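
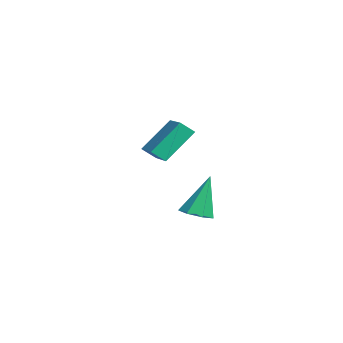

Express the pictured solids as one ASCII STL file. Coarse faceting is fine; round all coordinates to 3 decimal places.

solid 
facet normal -0.968 -0.116 -0.221
outer loop
vertex -3.863 -1.493 3.921
vertex -3.813 -0.852 3.364
vertex -3.361 -2.832 2.424
endloop
endfacet
facet normal -0.060 -0.754 0.654
outer loop
vertex -1.647 -2.628 2.816
vertex -3.863 -1.493 3.921
vertex -3.361 -2.832 2.424
endloop
endfacet
facet normal -0.968 -0.116 -0.221
outer loop
vertex -3.361 -2.832 2.424
vertex -3.813 -0.852 3.364
vertex -3.311 -2.192 1.868
endloop
endfacet
facet normal 0.242 -0.647 -0.723
outer loop
vertex -3.311 -2.192 1.868
vertex -1.647 -2.628 2.816
vertex -3.361 -2.832 2.424
endloop
endfacet
facet normal -0.242 0.647 0.723
outer loop
vertex -3.863 -1.493 3.921
vertex -2.099 -0.648 3.756
vertex -3.813 -0.852 3.364
endloop
endfacet
facet normal -0.059 -0.753 0.655
outer loop
vertex -2.149 -1.288 4.312
vertex -3.863 -1.493 3.921
vertex -1.647 -2.628 2.816
endloop
endfacet
facet normal -0.242 0.647 0.723
outer loop
vertex -2.149 -1.288 4.312
vertex -2.099 -0.648 3.756
vertex -3.863 -1.493 3.921
endloop
endfacet
facet normal 0.060 0.753 -0.655
outer loop
vertex -3.813 -0.852 3.364
vertex -2.099 -0.648 3.756
vertex -3.311 -2.192 1.868
endloop
endfacet
facet normal 0.242 -0.647 -0.723
outer loop
vertex -1.597 -1.987 2.259
vertex -1.647 -2.628 2.816
vertex -3.311 -2.192 1.868
endloop
endfacet
facet normal 0.059 0.754 -0.654
outer loop
vertex -3.311 -2.192 1.868
vertex -2.099 -0.648 3.756
vertex -1.597 -1.987 2.259
endloop
endfacet
facet normal 0.968 0.116 0.221
outer loop
vertex -1.597 -1.987 2.259
vertex -2.149 -1.288 4.312
vertex -1.647 -2.628 2.816
endloop
endfacet
facet normal 0.968 0.116 0.221
outer loop
vertex -2.099 -0.648 3.756
vertex -2.149 -1.288 4.312
vertex -1.597 -1.987 2.259
endloop
endfacet
facet normal 0.178 -0.303 -0.936
outer loop
vertex 2.859 -0.634 0.528
vertex 2.477 -1.289 0.667
vertex 2.203 -0.621 0.399
endloop
endfacet
facet normal 0.017 1.000 0.014
outer loop
vertex 2.859 -0.634 0.528
vertex 2.203 -0.621 0.399
vertex 2.103 -0.651 2.633
endloop
endfacet
facet normal 0.178 -0.303 -0.936
outer loop
vertex 2.203 -0.621 0.399
vertex 2.477 -1.289 0.667
vertex 1.754 -1.11 0.472
endloop
endfacet
facet normal -0.738 0.674 -0.024
outer loop
vertex 2.203 -0.621 0.399
vertex 1.754 -1.11 0.472
vertex 2.103 -0.651 2.633
endloop
endfacet
facet normal 0.178 -0.303 -0.936
outer loop
vertex 1.754 -1.11 0.472
vertex 2.477 -1.289 0.667
vertex 1.85 -1.734 0.692
endloop
endfacet
facet normal -0.980 -0.088 0.177
outer loop
vertex 1.754 -1.11 0.472
vertex 1.85 -1.734 0.692
vertex 2.103 -0.651 2.633
endloop
endfacet
facet normal 0.179 -0.304 -0.936
outer loop
vertex 1.85 -1.734 0.692
vertex 2.477 -1.289 0.667
vertex 2.418 -2.022 0.894
endloop
endfacet
facet normal -0.526 -0.711 0.466
outer loop
vertex 1.85 -1.734 0.692
vertex 2.418 -2.022 0.894
vertex 2.103 -0.651 2.633
endloop
endfacet
facet normal 0.178 -0.304 -0.936
outer loop
vertex 2.418 -2.022 0.894
vertex 2.477 -1.289 0.667
vertex 3.031 -1.758 0.925
endloop
endfacet
facet normal 0.282 -0.728 0.625
outer loop
vertex 2.418 -2.022 0.894
vertex 3.031 -1.758 0.925
vertex 2.103 -0.651 2.633
endloop
endfacet
facet normal 0.179 -0.304 -0.936
outer loop
vertex 3.031 -1.758 0.925
vertex 2.477 -1.289 0.667
vertex 3.227 -1.14 0.762
endloop
endfacet
facet normal 0.836 -0.124 0.535
outer loop
vertex 3.031 -1.758 0.925
vertex 3.227 -1.14 0.762
vertex 2.103 -0.651 2.633
endloop
endfacet
facet normal 0.179 -0.303 -0.936
outer loop
vertex 3.227 -1.14 0.762
vertex 2.477 -1.289 0.667
vertex 2.859 -0.634 0.528
endloop
endfacet
facet normal 0.718 0.644 0.263
outer loop
vertex 3.227 -1.14 0.762
vertex 2.859 -0.634 0.528
vertex 2.103 -0.651 2.633
endloop
endfacet

endsolid


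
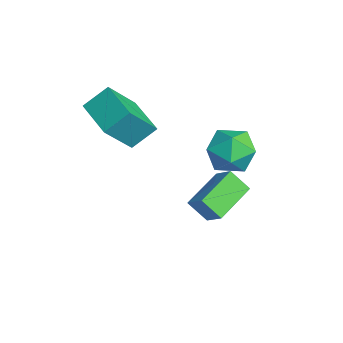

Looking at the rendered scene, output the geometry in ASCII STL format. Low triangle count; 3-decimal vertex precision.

solid 
facet normal -0.964 -0.202 0.172
outer loop
vertex -0.747 -1.147 2.045
vertex -1.25 0.014 0.587
vertex -0.684 -2.144 1.23
endloop
endfacet
facet normal 0.260 -0.601 0.756
outer loop
vertex 1.09 -1.774 0.913
vertex -0.747 -1.147 2.045
vertex -0.684 -2.144 1.23
endloop
endfacet
facet normal -0.964 -0.202 0.172
outer loop
vertex -0.684 -2.144 1.23
vertex -1.25 0.014 0.587
vertex -1.187 -0.984 -0.228
endloop
endfacet
facet normal 0.048 -0.773 -0.632
outer loop
vertex -1.187 -0.984 -0.228
vertex 1.09 -1.774 0.913
vertex -0.684 -2.144 1.23
endloop
endfacet
facet normal -0.048 0.773 0.632
outer loop
vertex -0.747 -1.147 2.045
vertex 0.524 0.384 0.27
vertex -1.25 0.014 0.587
endloop
endfacet
facet normal 0.261 -0.601 0.756
outer loop
vertex 1.027 -0.776 1.728
vertex -0.747 -1.147 2.045
vertex 1.09 -1.774 0.913
endloop
endfacet
facet normal -0.049 0.773 0.632
outer loop
vertex 1.027 -0.776 1.728
vertex 0.524 0.384 0.27
vertex -0.747 -1.147 2.045
endloop
endfacet
facet normal -0.260 0.601 -0.756
outer loop
vertex -1.25 0.014 0.587
vertex 0.524 0.384 0.27
vertex -1.187 -0.984 -0.228
endloop
endfacet
facet normal 0.049 -0.773 -0.632
outer loop
vertex 0.587 -0.613 -0.545
vertex 1.09 -1.774 0.913
vertex -1.187 -0.984 -0.228
endloop
endfacet
facet normal -0.261 0.601 -0.755
outer loop
vertex -1.187 -0.984 -0.228
vertex 0.524 0.384 0.27
vertex 0.587 -0.613 -0.545
endloop
endfacet
facet normal 0.964 0.201 -0.172
outer loop
vertex 0.587 -0.613 -0.545
vertex 1.027 -0.776 1.728
vertex 1.09 -1.774 0.913
endloop
endfacet
facet normal 0.964 0.202 -0.172
outer loop
vertex 0.524 0.384 0.27
vertex 1.027 -0.776 1.728
vertex 0.587 -0.613 -0.545
endloop
endfacet
facet normal -0.390 -0.567 0.726
outer loop
vertex 2.422 1.537 -2.653
vertex 1.34 2.996 -2.094
vertex 1.661 1.224 -3.306
endloop
endfacet
facet normal 0.569 -0.768 -0.295
outer loop
vertex 2.1 1.864 -4.126
vertex 2.422 1.537 -2.653
vertex 1.661 1.224 -3.306
endloop
endfacet
facet normal -0.388 -0.567 0.726
outer loop
vertex 1.661 1.224 -3.306
vertex 1.34 2.996 -2.094
vertex 0.579 2.682 -2.746
endloop
endfacet
facet normal -0.724 -0.299 -0.621
outer loop
vertex 0.579 2.682 -2.746
vertex 2.1 1.864 -4.126
vertex 1.661 1.224 -3.306
endloop
endfacet
facet normal 0.724 0.299 0.621
outer loop
vertex 2.422 1.537 -2.653
vertex 1.779 3.636 -2.914
vertex 1.34 2.996 -2.094
endloop
endfacet
facet normal 0.569 -0.767 -0.295
outer loop
vertex 2.861 2.178 -3.474
vertex 2.422 1.537 -2.653
vertex 2.1 1.864 -4.126
endloop
endfacet
facet normal 0.725 0.299 0.621
outer loop
vertex 2.861 2.178 -3.474
vertex 1.779 3.636 -2.914
vertex 2.422 1.537 -2.653
endloop
endfacet
facet normal -0.569 0.768 0.295
outer loop
vertex 1.34 2.996 -2.094
vertex 1.779 3.636 -2.914
vertex 0.579 2.682 -2.746
endloop
endfacet
facet normal -0.724 -0.299 -0.621
outer loop
vertex 1.018 3.323 -3.567
vertex 2.1 1.864 -4.126
vertex 0.579 2.682 -2.746
endloop
endfacet
facet normal -0.569 0.768 0.295
outer loop
vertex 0.579 2.682 -2.746
vertex 1.779 3.636 -2.914
vertex 1.018 3.323 -3.567
endloop
endfacet
facet normal 0.389 0.567 -0.727
outer loop
vertex 1.018 3.323 -3.567
vertex 2.861 2.178 -3.474
vertex 2.1 1.864 -4.126
endloop
endfacet
facet normal 0.389 0.568 -0.726
outer loop
vertex 1.779 3.636 -2.914
vertex 2.861 2.178 -3.474
vertex 1.018 3.323 -3.567
endloop
endfacet
facet normal 0.088 0.967 0.238
outer loop
vertex 3.73 3.121 0.709
vertex 3.528 2.887 1.736
vertex 4.537 2.884 1.374
endloop
endfacet
facet normal 0.500 0.804 -0.321
outer loop
vertex 3.73 3.121 0.709
vertex 4.537 2.884 1.374
vertex 4.531 2.49 0.377
endloop
endfacet
facet normal 0.081 0.543 -0.836
outer loop
vertex 3.73 3.121 0.709
vertex 4.531 2.49 0.377
vertex 3.517 2.249 0.122
endloop
endfacet
facet normal -0.590 0.545 -0.595
outer loop
vertex 3.73 3.121 0.709
vertex 3.517 2.249 0.122
vertex 2.897 2.495 0.962
endloop
endfacet
facet normal -0.586 0.807 0.069
outer loop
vertex 3.73 3.121 0.709
vertex 2.897 2.495 0.962
vertex 3.528 2.887 1.736
endloop
endfacet
facet normal 0.950 0.287 -0.119
outer loop
vertex 4.531 2.49 0.377
vertex 4.537 2.884 1.374
vertex 4.823 1.865 1.198
endloop
endfacet
facet normal 0.283 0.552 0.785
outer loop
vertex 4.537 2.884 1.374
vertex 3.528 2.887 1.736
vertex 4.203 2.111 2.038
endloop
endfacet
facet normal -0.808 0.293 0.511
outer loop
vertex 3.528 2.887 1.736
vertex 2.897 2.495 0.962
vertex 3.189 1.87 1.783
endloop
endfacet
facet normal -0.816 -0.132 -0.563
outer loop
vertex 2.897 2.495 0.962
vertex 3.517 2.249 0.122
vertex 3.183 1.476 0.786
endloop
endfacet
facet normal 0.272 -0.135 -0.953
outer loop
vertex 3.517 2.249 0.122
vertex 4.531 2.49 0.377
vertex 4.192 1.473 0.424
endloop
endfacet
facet normal 0.590 -0.545 0.595
outer loop
vertex 3.99 1.239 1.451
vertex 4.823 1.865 1.198
vertex 4.203 2.111 2.038
endloop
endfacet
facet normal -0.081 -0.543 0.836
outer loop
vertex 3.99 1.239 1.451
vertex 4.203 2.111 2.038
vertex 3.189 1.87 1.783
endloop
endfacet
facet normal -0.500 -0.804 0.321
outer loop
vertex 3.99 1.239 1.451
vertex 3.189 1.87 1.783
vertex 3.183 1.476 0.786
endloop
endfacet
facet normal -0.088 -0.967 -0.238
outer loop
vertex 3.99 1.239 1.451
vertex 3.183 1.476 0.786
vertex 4.192 1.473 0.424
endloop
endfacet
facet normal 0.586 -0.807 -0.069
outer loop
vertex 3.99 1.239 1.451
vertex 4.192 1.473 0.424
vertex 4.823 1.865 1.198
endloop
endfacet
facet normal 0.816 0.132 0.563
outer loop
vertex 4.203 2.111 2.038
vertex 4.823 1.865 1.198
vertex 4.537 2.884 1.374
endloop
endfacet
facet normal -0.272 0.135 0.953
outer loop
vertex 3.189 1.87 1.783
vertex 4.203 2.111 2.038
vertex 3.528 2.887 1.736
endloop
endfacet
facet normal -0.950 -0.287 0.119
outer loop
vertex 3.183 1.476 0.786
vertex 3.189 1.87 1.783
vertex 2.897 2.495 0.962
endloop
endfacet
facet normal -0.283 -0.552 -0.785
outer loop
vertex 4.192 1.473 0.424
vertex 3.183 1.476 0.786
vertex 3.517 2.249 0.122
endloop
endfacet
facet normal 0.808 -0.293 -0.511
outer loop
vertex 4.823 1.865 1.198
vertex 4.192 1.473 0.424
vertex 4.531 2.49 0.377
endloop
endfacet

endsolid


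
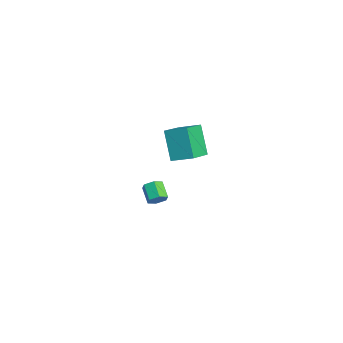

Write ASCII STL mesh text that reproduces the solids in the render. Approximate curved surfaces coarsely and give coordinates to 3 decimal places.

solid 
facet normal 0.840 0.085 -0.536
outer loop
vertex -3.172 2.248 -3.472
vertex -3.509 2.219 -4.004
vertex -3.393 2.777 -3.734
endloop
endfacet
facet normal 0.415 0.537 0.735
outer loop
vertex -3.172 2.248 -3.472
vertex -3.393 2.777 -3.734
vertex -4.155 2.149 -2.845
endloop
endfacet
facet normal 0.415 0.537 0.735
outer loop
vertex -4.155 2.149 -2.845
vertex -3.393 2.777 -3.734
vertex -4.375 2.678 -3.107
endloop
endfacet
facet normal -0.840 -0.084 0.536
outer loop
vertex -4.155 2.149 -2.845
vertex -4.375 2.678 -3.107
vertex -4.491 2.121 -3.376
endloop
endfacet
facet normal 0.840 0.084 -0.535
outer loop
vertex -3.393 2.777 -3.734
vertex -3.509 2.219 -4.004
vertex -3.729 2.748 -4.266
endloop
endfacet
facet normal -0.096 0.995 0.006
outer loop
vertex -3.393 2.777 -3.734
vertex -3.729 2.748 -4.266
vertex -4.375 2.678 -3.107
endloop
endfacet
facet normal -0.096 0.995 0.007
outer loop
vertex -4.375 2.678 -3.107
vertex -3.729 2.748 -4.266
vertex -4.712 2.649 -3.639
endloop
endfacet
facet normal -0.840 -0.084 0.536
outer loop
vertex -4.375 2.678 -3.107
vertex -4.712 2.649 -3.639
vertex -4.491 2.121 -3.376
endloop
endfacet
facet normal 0.840 0.084 -0.536
outer loop
vertex -3.729 2.748 -4.266
vertex -3.509 2.219 -4.004
vertex -3.845 2.191 -4.535
endloop
endfacet
facet normal -0.510 0.458 -0.728
outer loop
vertex -3.729 2.748 -4.266
vertex -3.845 2.191 -4.535
vertex -4.712 2.649 -3.639
endloop
endfacet
facet normal -0.510 0.458 -0.728
outer loop
vertex -4.712 2.649 -3.639
vertex -3.845 2.191 -4.535
vertex -4.828 2.092 -3.908
endloop
endfacet
facet normal -0.840 -0.084 0.536
outer loop
vertex -4.712 2.649 -3.639
vertex -4.828 2.092 -3.908
vertex -4.491 2.121 -3.376
endloop
endfacet
facet normal 0.840 0.084 -0.536
outer loop
vertex -3.845 2.191 -4.535
vertex -3.509 2.219 -4.004
vertex -3.625 1.662 -4.273
endloop
endfacet
facet normal -0.415 -0.536 -0.735
outer loop
vertex -3.845 2.191 -4.535
vertex -3.625 1.662 -4.273
vertex -4.828 2.092 -3.908
endloop
endfacet
facet normal -0.415 -0.537 -0.734
outer loop
vertex -4.828 2.092 -3.908
vertex -3.625 1.662 -4.273
vertex -4.607 1.563 -3.646
endloop
endfacet
facet normal -0.840 -0.085 0.536
outer loop
vertex -4.828 2.092 -3.908
vertex -4.607 1.563 -3.646
vertex -4.491 2.121 -3.376
endloop
endfacet
facet normal 0.840 0.084 -0.536
outer loop
vertex -3.625 1.662 -4.273
vertex -3.509 2.219 -4.004
vertex -3.288 1.691 -3.741
endloop
endfacet
facet normal 0.096 -0.995 -0.007
outer loop
vertex -3.625 1.662 -4.273
vertex -3.288 1.691 -3.741
vertex -4.607 1.563 -3.646
endloop
endfacet
facet normal 0.096 -0.995 -0.006
outer loop
vertex -4.607 1.563 -3.646
vertex -3.288 1.691 -3.741
vertex -4.271 1.592 -3.114
endloop
endfacet
facet normal -0.840 -0.084 0.535
outer loop
vertex -4.607 1.563 -3.646
vertex -4.271 1.592 -3.114
vertex -4.491 2.121 -3.376
endloop
endfacet
facet normal 0.840 0.084 -0.536
outer loop
vertex -3.288 1.691 -3.741
vertex -3.509 2.219 -4.004
vertex -3.172 2.248 -3.472
endloop
endfacet
facet normal 0.510 -0.458 0.728
outer loop
vertex -3.288 1.691 -3.741
vertex -3.172 2.248 -3.472
vertex -4.271 1.592 -3.114
endloop
endfacet
facet normal 0.510 -0.458 0.728
outer loop
vertex -4.271 1.592 -3.114
vertex -3.172 2.248 -3.472
vertex -4.155 2.149 -2.845
endloop
endfacet
facet normal -0.840 -0.084 0.536
outer loop
vertex -4.271 1.592 -3.114
vertex -4.155 2.149 -2.845
vertex -4.491 2.121 -3.376
endloop
endfacet
facet normal -0.696 0.597 -0.398
outer loop
vertex -1.314 2.899 3.433
vertex -0.665 3.979 3.917
vertex -0.248 3.016 1.745
endloop
endfacet
facet normal -0.481 -0.800 -0.359
outer loop
vertex 1.005 1.941 2.463
vertex -1.314 2.899 3.433
vertex -0.248 3.016 1.745
endloop
endfacet
facet normal -0.696 0.597 -0.398
outer loop
vertex -0.248 3.016 1.745
vertex -0.665 3.979 3.917
vertex 0.401 4.096 2.229
endloop
endfacet
facet normal 0.533 0.058 -0.844
outer loop
vertex 0.401 4.096 2.229
vertex 1.005 1.941 2.463
vertex -0.248 3.016 1.745
endloop
endfacet
facet normal -0.533 -0.058 0.844
outer loop
vertex -1.314 2.899 3.433
vertex 0.588 2.904 4.635
vertex -0.665 3.979 3.917
endloop
endfacet
facet normal -0.481 -0.800 -0.359
outer loop
vertex -0.061 1.824 4.151
vertex -1.314 2.899 3.433
vertex 1.005 1.941 2.463
endloop
endfacet
facet normal -0.533 -0.058 0.844
outer loop
vertex -0.061 1.824 4.151
vertex 0.588 2.904 4.635
vertex -1.314 2.899 3.433
endloop
endfacet
facet normal 0.481 0.800 0.359
outer loop
vertex -0.665 3.979 3.917
vertex 0.588 2.904 4.635
vertex 0.401 4.096 2.229
endloop
endfacet
facet normal 0.533 0.058 -0.844
outer loop
vertex 1.654 3.021 2.947
vertex 1.005 1.941 2.463
vertex 0.401 4.096 2.229
endloop
endfacet
facet normal 0.481 0.800 0.359
outer loop
vertex 0.401 4.096 2.229
vertex 0.588 2.904 4.635
vertex 1.654 3.021 2.947
endloop
endfacet
facet normal 0.696 -0.597 0.398
outer loop
vertex 1.654 3.021 2.947
vertex -0.061 1.824 4.151
vertex 1.005 1.941 2.463
endloop
endfacet
facet normal 0.696 -0.597 0.398
outer loop
vertex 0.588 2.904 4.635
vertex -0.061 1.824 4.151
vertex 1.654 3.021 2.947
endloop
endfacet

endsolid


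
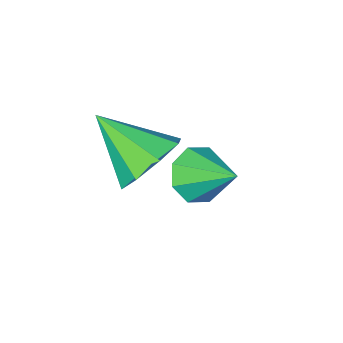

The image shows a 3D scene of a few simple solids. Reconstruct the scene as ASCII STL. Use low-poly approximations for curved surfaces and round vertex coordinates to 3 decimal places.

solid 
facet normal 0.188 -0.799 -0.571
outer loop
vertex 2.333 1.654 0.56
vertex 1.802 1.237 0.969
vertex 1.778 1.692 0.324
endloop
endfacet
facet normal 0.231 0.886 -0.402
outer loop
vertex 2.333 1.654 0.56
vertex 1.778 1.692 0.324
vertex 1.518 2.443 1.831
endloop
endfacet
facet normal 0.188 -0.799 -0.571
outer loop
vertex 1.778 1.692 0.324
vertex 1.802 1.237 0.969
vertex 1.236 1.463 0.466
endloop
endfacet
facet normal -0.445 0.768 -0.460
outer loop
vertex 1.778 1.692 0.324
vertex 1.236 1.463 0.466
vertex 1.518 2.443 1.831
endloop
endfacet
facet normal 0.189 -0.799 -0.571
outer loop
vertex 1.236 1.463 0.466
vertex 1.802 1.237 0.969
vertex 1.026 1.101 0.903
endloop
endfacet
facet normal -0.909 0.404 -0.102
outer loop
vertex 1.236 1.463 0.466
vertex 1.026 1.101 0.903
vertex 1.518 2.443 1.831
endloop
endfacet
facet normal 0.189 -0.799 -0.571
outer loop
vertex 1.026 1.101 0.903
vertex 1.802 1.237 0.969
vertex 1.271 0.819 1.379
endloop
endfacet
facet normal -0.887 0.007 0.461
outer loop
vertex 1.026 1.101 0.903
vertex 1.271 0.819 1.379
vertex 1.518 2.443 1.831
endloop
endfacet
facet normal 0.187 -0.799 -0.572
outer loop
vertex 1.271 0.819 1.379
vertex 1.802 1.237 0.969
vertex 1.826 0.781 1.614
endloop
endfacet
facet normal -0.394 -0.190 0.899
outer loop
vertex 1.271 0.819 1.379
vertex 1.826 0.781 1.614
vertex 1.518 2.443 1.831
endloop
endfacet
facet normal 0.188 -0.799 -0.572
outer loop
vertex 1.826 0.781 1.614
vertex 1.802 1.237 0.969
vertex 2.368 1.01 1.472
endloop
endfacet
facet normal 0.281 -0.073 0.957
outer loop
vertex 1.826 0.781 1.614
vertex 2.368 1.01 1.472
vertex 1.518 2.443 1.831
endloop
endfacet
facet normal 0.188 -0.799 -0.572
outer loop
vertex 2.368 1.01 1.472
vertex 1.802 1.237 0.969
vertex 2.577 1.372 1.035
endloop
endfacet
facet normal 0.746 0.292 0.599
outer loop
vertex 2.368 1.01 1.472
vertex 2.577 1.372 1.035
vertex 1.518 2.443 1.831
endloop
endfacet
facet normal 0.188 -0.799 -0.571
outer loop
vertex 2.577 1.372 1.035
vertex 1.802 1.237 0.969
vertex 2.333 1.654 0.56
endloop
endfacet
facet normal 0.724 0.689 0.037
outer loop
vertex 2.577 1.372 1.035
vertex 2.333 1.654 0.56
vertex 1.518 2.443 1.831
endloop
endfacet
facet normal -0.382 0.729 -0.568
outer loop
vertex 4.034 1.856 2.325
vertex 3.528 2.145 3.037
vertex 4.369 2.336 2.716
endloop
endfacet
facet normal 0.879 -0.372 -0.297
outer loop
vertex 4.034 1.856 2.325
vertex 4.369 2.336 2.716
vertex 4.192 0.875 4.023
endloop
endfacet
facet normal -0.382 0.730 -0.567
outer loop
vertex 4.369 2.336 2.716
vertex 3.528 2.145 3.037
vertex 4.211 2.704 3.296
endloop
endfacet
facet normal 0.973 0.076 0.217
outer loop
vertex 4.369 2.336 2.716
vertex 4.211 2.704 3.296
vertex 4.192 0.875 4.023
endloop
endfacet
facet normal -0.382 0.730 -0.567
outer loop
vertex 4.211 2.704 3.296
vertex 3.528 2.145 3.037
vertex 3.653 2.744 3.723
endloop
endfacet
facet normal 0.594 0.292 0.749
outer loop
vertex 4.211 2.704 3.296
vertex 3.653 2.744 3.723
vertex 4.192 0.875 4.023
endloop
endfacet
facet normal -0.383 0.729 -0.567
outer loop
vertex 3.653 2.744 3.723
vertex 3.528 2.145 3.037
vertex 3.022 2.433 3.749
endloop
endfacet
facet normal -0.033 0.149 0.988
outer loop
vertex 3.653 2.744 3.723
vertex 3.022 2.433 3.749
vertex 4.192 0.875 4.023
endloop
endfacet
facet normal -0.381 0.730 -0.567
outer loop
vertex 3.022 2.433 3.749
vertex 3.528 2.145 3.037
vertex 2.687 1.954 3.357
endloop
endfacet
facet normal -0.545 -0.269 0.794
outer loop
vertex 3.022 2.433 3.749
vertex 2.687 1.954 3.357
vertex 4.192 0.875 4.023
endloop
endfacet
facet normal -0.382 0.730 -0.567
outer loop
vertex 2.687 1.954 3.357
vertex 3.528 2.145 3.037
vertex 2.845 1.586 2.777
endloop
endfacet
facet normal -0.638 -0.717 0.281
outer loop
vertex 2.687 1.954 3.357
vertex 2.845 1.586 2.777
vertex 4.192 0.875 4.023
endloop
endfacet
facet normal -0.382 0.730 -0.567
outer loop
vertex 2.845 1.586 2.777
vertex 3.528 2.145 3.037
vertex 3.403 1.546 2.35
endloop
endfacet
facet normal -0.259 -0.932 -0.252
outer loop
vertex 2.845 1.586 2.777
vertex 3.403 1.546 2.35
vertex 4.192 0.875 4.023
endloop
endfacet
facet normal -0.381 0.730 -0.567
outer loop
vertex 3.403 1.546 2.35
vertex 3.528 2.145 3.037
vertex 4.034 1.856 2.325
endloop
endfacet
facet normal 0.369 -0.790 -0.491
outer loop
vertex 3.403 1.546 2.35
vertex 4.034 1.856 2.325
vertex 4.192 0.875 4.023
endloop
endfacet

endsolid


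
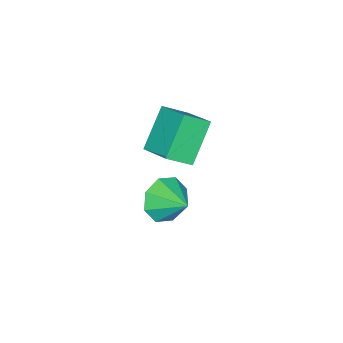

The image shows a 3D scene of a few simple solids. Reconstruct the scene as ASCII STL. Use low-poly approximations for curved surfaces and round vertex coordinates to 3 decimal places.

solid 
facet normal -0.314 -0.835 -0.452
outer loop
vertex 3.634 -2.388 -1.699
vertex 3.248 -1.97 -2.203
vertex 3.952 -2.254 -2.167
endloop
endfacet
facet normal 0.818 0.057 0.572
outer loop
vertex 3.634 -2.388 -1.699
vertex 3.952 -2.254 -2.167
vertex 3.572 -1.11 -1.737
endloop
endfacet
facet normal -0.314 -0.835 -0.452
outer loop
vertex 3.952 -2.254 -2.167
vertex 3.248 -1.97 -2.203
vertex 3.858 -1.954 -2.656
endloop
endfacet
facet normal 0.950 0.312 0.009
outer loop
vertex 3.952 -2.254 -2.167
vertex 3.858 -1.954 -2.656
vertex 3.572 -1.11 -1.737
endloop
endfacet
facet normal -0.314 -0.835 -0.452
outer loop
vertex 3.858 -1.954 -2.656
vertex 3.248 -1.97 -2.203
vertex 3.407 -1.663 -2.88
endloop
endfacet
facet normal 0.630 0.660 -0.410
outer loop
vertex 3.858 -1.954 -2.656
vertex 3.407 -1.663 -2.88
vertex 3.572 -1.11 -1.737
endloop
endfacet
facet normal -0.314 -0.835 -0.452
outer loop
vertex 3.407 -1.663 -2.88
vertex 3.248 -1.97 -2.203
vertex 2.863 -1.552 -2.707
endloop
endfacet
facet normal 0.043 0.897 -0.440
outer loop
vertex 3.407 -1.663 -2.88
vertex 2.863 -1.552 -2.707
vertex 3.572 -1.11 -1.737
endloop
endfacet
facet normal -0.315 -0.835 -0.452
outer loop
vertex 2.863 -1.552 -2.707
vertex 3.248 -1.97 -2.203
vertex 2.544 -1.685 -2.239
endloop
endfacet
facet normal -0.463 0.884 -0.064
outer loop
vertex 2.863 -1.552 -2.707
vertex 2.544 -1.685 -2.239
vertex 3.572 -1.11 -1.737
endloop
endfacet
facet normal -0.315 -0.834 -0.453
outer loop
vertex 2.544 -1.685 -2.239
vertex 3.248 -1.97 -2.203
vertex 2.638 -1.986 -1.75
endloop
endfacet
facet normal -0.596 0.628 0.501
outer loop
vertex 2.544 -1.685 -2.239
vertex 2.638 -1.986 -1.75
vertex 3.572 -1.11 -1.737
endloop
endfacet
facet normal -0.314 -0.835 -0.452
outer loop
vertex 2.638 -1.986 -1.75
vertex 3.248 -1.97 -2.203
vertex 3.09 -2.277 -1.526
endloop
endfacet
facet normal -0.275 0.280 0.920
outer loop
vertex 2.638 -1.986 -1.75
vertex 3.09 -2.277 -1.526
vertex 3.572 -1.11 -1.737
endloop
endfacet
facet normal -0.314 -0.835 -0.452
outer loop
vertex 3.09 -2.277 -1.526
vertex 3.248 -1.97 -2.203
vertex 3.634 -2.388 -1.699
endloop
endfacet
facet normal 0.311 0.043 0.949
outer loop
vertex 3.09 -2.277 -1.526
vertex 3.634 -2.388 -1.699
vertex 3.572 -1.11 -1.737
endloop
endfacet
facet normal -0.707 0.007 0.707
outer loop
vertex -0.2 -3.953 -1.919
vertex 0.257 -2.974 -1.471
vertex -0.801 -3.395 -2.526
endloop
endfacet
facet normal -0.391 -0.837 -0.383
outer loop
vertex 0.303 -3.406 -3.629
vertex -0.2 -3.953 -1.919
vertex -0.801 -3.395 -2.526
endloop
endfacet
facet normal -0.708 0.008 0.707
outer loop
vertex -0.801 -3.395 -2.526
vertex 0.257 -2.974 -1.471
vertex -0.343 -2.416 -2.078
endloop
endfacet
facet normal -0.589 0.548 -0.595
outer loop
vertex -0.343 -2.416 -2.078
vertex 0.303 -3.406 -3.629
vertex -0.801 -3.395 -2.526
endloop
endfacet
facet normal 0.589 -0.547 0.595
outer loop
vertex -0.2 -3.953 -1.919
vertex 1.361 -2.985 -2.574
vertex 0.257 -2.974 -1.471
endloop
endfacet
facet normal -0.391 -0.837 -0.383
outer loop
vertex 0.903 -3.964 -3.022
vertex -0.2 -3.953 -1.919
vertex 0.303 -3.406 -3.629
endloop
endfacet
facet normal 0.589 -0.548 0.594
outer loop
vertex 0.903 -3.964 -3.022
vertex 1.361 -2.985 -2.574
vertex -0.2 -3.953 -1.919
endloop
endfacet
facet normal 0.391 0.837 0.383
outer loop
vertex 0.257 -2.974 -1.471
vertex 1.361 -2.985 -2.574
vertex -0.343 -2.416 -2.078
endloop
endfacet
facet normal -0.589 0.547 -0.595
outer loop
vertex 0.76 -2.427 -3.181
vertex 0.303 -3.406 -3.629
vertex -0.343 -2.416 -2.078
endloop
endfacet
facet normal 0.391 0.837 0.383
outer loop
vertex -0.343 -2.416 -2.078
vertex 1.361 -2.985 -2.574
vertex 0.76 -2.427 -3.181
endloop
endfacet
facet normal 0.708 -0.007 -0.706
outer loop
vertex 0.76 -2.427 -3.181
vertex 0.903 -3.964 -3.022
vertex 0.303 -3.406 -3.629
endloop
endfacet
facet normal 0.707 -0.007 -0.707
outer loop
vertex 1.361 -2.985 -2.574
vertex 0.903 -3.964 -3.022
vertex 0.76 -2.427 -3.181
endloop
endfacet

endsolid


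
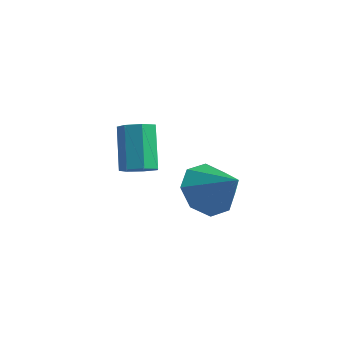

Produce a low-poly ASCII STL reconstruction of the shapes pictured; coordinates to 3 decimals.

solid 
facet normal -0.776 0.099 -0.623
outer loop
vertex 0.042 3.092 -1.31
vertex -0.606 2.887 -0.536
vertex -0.184 3.742 -0.925
endloop
endfacet
facet normal 0.883 0.425 -0.198
outer loop
vertex 0.042 3.092 -1.31
vertex -0.184 3.742 -0.925
vertex 0.606 2.733 0.436
endloop
endfacet
facet normal -0.776 0.100 -0.623
outer loop
vertex -0.184 3.742 -0.925
vertex -0.606 2.887 -0.536
vertex -0.657 3.891 -0.312
endloop
endfacet
facet normal 0.570 0.783 0.250
outer loop
vertex -0.184 3.742 -0.925
vertex -0.657 3.891 -0.312
vertex 0.606 2.733 0.436
endloop
endfacet
facet normal -0.777 0.099 -0.622
outer loop
vertex -0.657 3.891 -0.312
vertex -0.606 2.887 -0.536
vertex -1.099 3.452 0.17
endloop
endfacet
facet normal 0.160 0.653 0.741
outer loop
vertex -0.657 3.891 -0.312
vertex -1.099 3.452 0.17
vertex 0.606 2.733 0.436
endloop
endfacet
facet normal -0.777 0.100 -0.622
outer loop
vertex -1.099 3.452 0.17
vertex -0.606 2.887 -0.536
vertex -1.253 2.682 0.239
endloop
endfacet
facet normal -0.108 0.110 0.988
outer loop
vertex -1.099 3.452 0.17
vertex -1.253 2.682 0.239
vertex 0.606 2.733 0.436
endloop
endfacet
facet normal -0.777 0.099 -0.622
outer loop
vertex -1.253 2.682 0.239
vertex -0.606 2.887 -0.536
vertex -1.027 2.032 -0.146
endloop
endfacet
facet normal -0.075 -0.527 0.846
outer loop
vertex -1.253 2.682 0.239
vertex -1.027 2.032 -0.146
vertex 0.606 2.733 0.436
endloop
endfacet
facet normal -0.776 0.098 -0.623
outer loop
vertex -1.027 2.032 -0.146
vertex -0.606 2.887 -0.536
vertex -0.554 1.883 -0.759
endloop
endfacet
facet normal 0.238 -0.886 0.399
outer loop
vertex -1.027 2.032 -0.146
vertex -0.554 1.883 -0.759
vertex 0.606 2.733 0.436
endloop
endfacet
facet normal -0.776 0.098 -0.623
outer loop
vertex -0.554 1.883 -0.759
vertex -0.606 2.887 -0.536
vertex -0.112 2.322 -1.241
endloop
endfacet
facet normal 0.649 -0.755 -0.093
outer loop
vertex -0.554 1.883 -0.759
vertex -0.112 2.322 -1.241
vertex 0.606 2.733 0.436
endloop
endfacet
facet normal -0.776 0.099 -0.623
outer loop
vertex -0.112 2.322 -1.241
vertex -0.606 2.887 -0.536
vertex 0.042 3.092 -1.31
endloop
endfacet
facet normal 0.916 -0.214 -0.340
outer loop
vertex -0.112 2.322 -1.241
vertex 0.042 3.092 -1.31
vertex 0.606 2.733 0.436
endloop
endfacet
facet normal 0.391 -0.459 -0.798
outer loop
vertex -2.9 2.722 -0.337
vertex -3.32 3.022 -0.715
vertex -2.736 3.213 -0.539
endloop
endfacet
facet normal 0.872 -0.094 0.480
outer loop
vertex -2.9 2.722 -0.337
vertex -2.736 3.213 -0.539
vertex -3.579 3.519 1.052
endloop
endfacet
facet normal 0.872 -0.095 0.480
outer loop
vertex -3.579 3.519 1.052
vertex -2.736 3.213 -0.539
vertex -3.415 4.009 0.851
endloop
endfacet
facet normal -0.390 0.458 0.799
outer loop
vertex -3.579 3.519 1.052
vertex -3.415 4.009 0.851
vertex -4.0 3.818 0.675
endloop
endfacet
facet normal 0.390 -0.458 -0.799
outer loop
vertex -2.736 3.213 -0.539
vertex -3.32 3.022 -0.715
vertex -3.012 3.56 -0.873
endloop
endfacet
facet normal 0.775 0.632 0.016
outer loop
vertex -2.736 3.213 -0.539
vertex -3.012 3.56 -0.873
vertex -3.415 4.009 0.851
endloop
endfacet
facet normal 0.775 0.631 0.017
outer loop
vertex -3.415 4.009 0.851
vertex -3.012 3.56 -0.873
vertex -3.691 4.357 0.517
endloop
endfacet
facet normal -0.390 0.458 0.799
outer loop
vertex -3.415 4.009 0.851
vertex -3.691 4.357 0.517
vertex -4.0 3.818 0.675
endloop
endfacet
facet normal 0.390 -0.458 -0.799
outer loop
vertex -3.012 3.56 -0.873
vertex -3.32 3.022 -0.715
vertex -3.521 3.502 -1.088
endloop
endfacet
facet normal 0.094 0.883 -0.460
outer loop
vertex -3.012 3.56 -0.873
vertex -3.521 3.502 -1.088
vertex -3.691 4.357 0.517
endloop
endfacet
facet normal 0.092 0.883 -0.461
outer loop
vertex -3.691 4.357 0.517
vertex -3.521 3.502 -1.088
vertex -4.2 4.298 0.302
endloop
endfacet
facet normal -0.390 0.458 0.799
outer loop
vertex -3.691 4.357 0.517
vertex -4.2 4.298 0.302
vertex -4.0 3.818 0.675
endloop
endfacet
facet normal 0.390 -0.458 -0.799
outer loop
vertex -3.521 3.502 -1.088
vertex -3.32 3.022 -0.715
vertex -3.879 3.082 -1.022
endloop
endfacet
facet normal -0.658 0.468 -0.590
outer loop
vertex -3.521 3.502 -1.088
vertex -3.879 3.082 -1.022
vertex -4.2 4.298 0.302
endloop
endfacet
facet normal -0.657 0.469 -0.590
outer loop
vertex -4.2 4.298 0.302
vertex -3.879 3.082 -1.022
vertex -4.558 3.879 0.368
endloop
endfacet
facet normal -0.389 0.459 0.799
outer loop
vertex -4.2 4.298 0.302
vertex -4.558 3.879 0.368
vertex -4.0 3.818 0.675
endloop
endfacet
facet normal 0.390 -0.458 -0.799
outer loop
vertex -3.879 3.082 -1.022
vertex -3.32 3.022 -0.715
vertex -3.816 2.617 -0.725
endloop
endfacet
facet normal -0.914 -0.299 -0.275
outer loop
vertex -3.879 3.082 -1.022
vertex -3.816 2.617 -0.725
vertex -4.558 3.879 0.368
endloop
endfacet
facet normal -0.914 -0.299 -0.275
outer loop
vertex -4.558 3.879 0.368
vertex -3.816 2.617 -0.725
vertex -4.495 3.414 0.665
endloop
endfacet
facet normal -0.390 0.458 0.799
outer loop
vertex -4.558 3.879 0.368
vertex -4.495 3.414 0.665
vertex -4.0 3.818 0.675
endloop
endfacet
facet normal 0.390 -0.458 -0.798
outer loop
vertex -3.816 2.617 -0.725
vertex -3.32 3.022 -0.715
vertex -3.38 2.457 -0.42
endloop
endfacet
facet normal -0.481 -0.841 0.247
outer loop
vertex -3.816 2.617 -0.725
vertex -3.38 2.457 -0.42
vertex -4.495 3.414 0.665
endloop
endfacet
facet normal -0.483 -0.841 0.245
outer loop
vertex -4.495 3.414 0.665
vertex -3.38 2.457 -0.42
vertex -4.06 3.253 0.969
endloop
endfacet
facet normal -0.389 0.457 0.799
outer loop
vertex -4.495 3.414 0.665
vertex -4.06 3.253 0.969
vertex -4.0 3.818 0.675
endloop
endfacet
facet normal 0.391 -0.458 -0.798
outer loop
vertex -3.38 2.457 -0.42
vertex -3.32 3.022 -0.715
vertex -2.9 2.722 -0.337
endloop
endfacet
facet normal 0.313 -0.750 0.583
outer loop
vertex -3.38 2.457 -0.42
vertex -2.9 2.722 -0.337
vertex -4.06 3.253 0.969
endloop
endfacet
facet normal 0.314 -0.749 0.583
outer loop
vertex -4.06 3.253 0.969
vertex -2.9 2.722 -0.337
vertex -3.579 3.519 1.052
endloop
endfacet
facet normal -0.391 0.457 0.799
outer loop
vertex -4.06 3.253 0.969
vertex -3.579 3.519 1.052
vertex -4.0 3.818 0.675
endloop
endfacet

endsolid


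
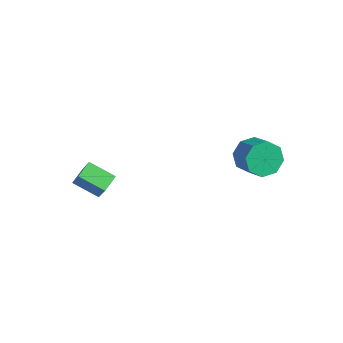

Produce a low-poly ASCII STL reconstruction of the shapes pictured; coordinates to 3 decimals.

solid 
facet normal -0.750 -0.487 0.448
outer loop
vertex -3.632 -4.52 0.465
vertex -4.05 -3.545 0.825
vertex -4.387 -4.418 -0.686
endloop
endfacet
facet normal 0.373 -0.870 -0.322
outer loop
vertex -3.15 -3.615 -1.425
vertex -3.632 -4.52 0.465
vertex -4.387 -4.418 -0.686
endloop
endfacet
facet normal -0.749 -0.487 0.449
outer loop
vertex -4.387 -4.418 -0.686
vertex -4.05 -3.545 0.825
vertex -4.805 -3.443 -0.325
endloop
endfacet
facet normal -0.547 0.074 -0.834
outer loop
vertex -4.805 -3.443 -0.325
vertex -3.15 -3.615 -1.425
vertex -4.387 -4.418 -0.686
endloop
endfacet
facet normal 0.546 -0.074 0.834
outer loop
vertex -3.632 -4.52 0.465
vertex -2.813 -2.742 0.086
vertex -4.05 -3.545 0.825
endloop
endfacet
facet normal 0.373 -0.870 -0.322
outer loop
vertex -2.395 -3.717 -0.275
vertex -3.632 -4.52 0.465
vertex -3.15 -3.615 -1.425
endloop
endfacet
facet normal 0.547 -0.074 0.834
outer loop
vertex -2.395 -3.717 -0.275
vertex -2.813 -2.742 0.086
vertex -3.632 -4.52 0.465
endloop
endfacet
facet normal -0.373 0.870 0.322
outer loop
vertex -4.05 -3.545 0.825
vertex -2.813 -2.742 0.086
vertex -4.805 -3.443 -0.325
endloop
endfacet
facet normal -0.547 0.074 -0.834
outer loop
vertex -3.568 -2.64 -1.065
vertex -3.15 -3.615 -1.425
vertex -4.805 -3.443 -0.325
endloop
endfacet
facet normal -0.373 0.870 0.322
outer loop
vertex -4.805 -3.443 -0.325
vertex -2.813 -2.742 0.086
vertex -3.568 -2.64 -1.065
endloop
endfacet
facet normal 0.749 0.487 -0.449
outer loop
vertex -3.568 -2.64 -1.065
vertex -2.395 -3.717 -0.275
vertex -3.15 -3.615 -1.425
endloop
endfacet
facet normal 0.749 0.487 -0.448
outer loop
vertex -2.813 -2.742 0.086
vertex -2.395 -3.717 -0.275
vertex -3.568 -2.64 -1.065
endloop
endfacet
facet normal -0.883 0.137 -0.449
outer loop
vertex 2.56 2.724 1.692
vertex 2.045 2.369 2.596
vertex 2.384 3.349 2.229
endloop
endfacet
facet normal 0.421 0.656 -0.626
outer loop
vertex 2.56 2.724 1.692
vertex 2.384 3.349 2.229
vertex 3.831 2.526 2.339
endloop
endfacet
facet normal 0.421 0.657 -0.625
outer loop
vertex 3.831 2.526 2.339
vertex 2.384 3.349 2.229
vertex 3.655 3.15 2.876
endloop
endfacet
facet normal 0.883 -0.138 0.449
outer loop
vertex 3.831 2.526 2.339
vertex 3.655 3.15 2.876
vertex 3.315 2.171 3.244
endloop
endfacet
facet normal -0.883 0.137 -0.449
outer loop
vertex 2.384 3.349 2.229
vertex 2.045 2.369 2.596
vertex 2.009 3.399 2.981
endloop
endfacet
facet normal 0.150 0.989 0.009
outer loop
vertex 2.384 3.349 2.229
vertex 2.009 3.399 2.981
vertex 3.655 3.15 2.876
endloop
endfacet
facet normal 0.150 0.989 0.008
outer loop
vertex 3.655 3.15 2.876
vertex 2.009 3.399 2.981
vertex 3.28 3.201 3.628
endloop
endfacet
facet normal 0.883 -0.138 0.449
outer loop
vertex 3.655 3.15 2.876
vertex 3.28 3.201 3.628
vertex 3.315 2.171 3.244
endloop
endfacet
facet normal -0.883 0.137 -0.449
outer loop
vertex 2.009 3.399 2.981
vertex 2.045 2.369 2.596
vertex 1.655 2.846 3.508
endloop
endfacet
facet normal -0.209 0.741 0.638
outer loop
vertex 2.009 3.399 2.981
vertex 1.655 2.846 3.508
vertex 3.28 3.201 3.628
endloop
endfacet
facet normal -0.209 0.741 0.638
outer loop
vertex 3.28 3.201 3.628
vertex 1.655 2.846 3.508
vertex 2.926 2.648 4.155
endloop
endfacet
facet normal 0.883 -0.137 0.449
outer loop
vertex 3.28 3.201 3.628
vertex 2.926 2.648 4.155
vertex 3.315 2.171 3.244
endloop
endfacet
facet normal -0.883 0.137 -0.449
outer loop
vertex 1.655 2.846 3.508
vertex 2.045 2.369 2.596
vertex 1.529 2.014 3.501
endloop
endfacet
facet normal -0.445 0.060 0.893
outer loop
vertex 1.655 2.846 3.508
vertex 1.529 2.014 3.501
vertex 2.926 2.648 4.155
endloop
endfacet
facet normal -0.445 0.060 0.893
outer loop
vertex 2.926 2.648 4.155
vertex 1.529 2.014 3.501
vertex 2.8 1.816 4.148
endloop
endfacet
facet normal 0.883 -0.137 0.449
outer loop
vertex 2.926 2.648 4.155
vertex 2.8 1.816 4.148
vertex 3.315 2.171 3.244
endloop
endfacet
facet normal -0.883 0.138 -0.449
outer loop
vertex 1.529 2.014 3.501
vertex 2.045 2.369 2.596
vertex 1.705 1.39 2.964
endloop
endfacet
facet normal -0.421 -0.657 0.626
outer loop
vertex 1.529 2.014 3.501
vertex 1.705 1.39 2.964
vertex 2.8 1.816 4.148
endloop
endfacet
facet normal -0.421 -0.656 0.626
outer loop
vertex 2.8 1.816 4.148
vertex 1.705 1.39 2.964
vertex 2.976 1.191 3.611
endloop
endfacet
facet normal 0.883 -0.137 0.449
outer loop
vertex 2.8 1.816 4.148
vertex 2.976 1.191 3.611
vertex 3.315 2.171 3.244
endloop
endfacet
facet normal -0.883 0.138 -0.449
outer loop
vertex 1.705 1.39 2.964
vertex 2.045 2.369 2.596
vertex 2.08 1.339 2.212
endloop
endfacet
facet normal -0.151 -0.989 -0.008
outer loop
vertex 1.705 1.39 2.964
vertex 2.08 1.339 2.212
vertex 2.976 1.191 3.611
endloop
endfacet
facet normal -0.150 -0.989 -0.009
outer loop
vertex 2.976 1.191 3.611
vertex 2.08 1.339 2.212
vertex 3.351 1.141 2.859
endloop
endfacet
facet normal 0.883 -0.137 0.449
outer loop
vertex 2.976 1.191 3.611
vertex 3.351 1.141 2.859
vertex 3.315 2.171 3.244
endloop
endfacet
facet normal -0.883 0.137 -0.449
outer loop
vertex 2.08 1.339 2.212
vertex 2.045 2.369 2.596
vertex 2.434 1.892 1.685
endloop
endfacet
facet normal 0.209 -0.741 -0.638
outer loop
vertex 2.08 1.339 2.212
vertex 2.434 1.892 1.685
vertex 3.351 1.141 2.859
endloop
endfacet
facet normal 0.209 -0.741 -0.638
outer loop
vertex 3.351 1.141 2.859
vertex 2.434 1.892 1.685
vertex 3.705 1.694 2.332
endloop
endfacet
facet normal 0.883 -0.137 0.449
outer loop
vertex 3.351 1.141 2.859
vertex 3.705 1.694 2.332
vertex 3.315 2.171 3.244
endloop
endfacet
facet normal -0.883 0.137 -0.449
outer loop
vertex 2.434 1.892 1.685
vertex 2.045 2.369 2.596
vertex 2.56 2.724 1.692
endloop
endfacet
facet normal 0.445 -0.060 -0.893
outer loop
vertex 2.434 1.892 1.685
vertex 2.56 2.724 1.692
vertex 3.705 1.694 2.332
endloop
endfacet
facet normal 0.445 -0.060 -0.893
outer loop
vertex 3.705 1.694 2.332
vertex 2.56 2.724 1.692
vertex 3.831 2.526 2.339
endloop
endfacet
facet normal 0.883 -0.137 0.449
outer loop
vertex 3.705 1.694 2.332
vertex 3.831 2.526 2.339
vertex 3.315 2.171 3.244
endloop
endfacet

endsolid


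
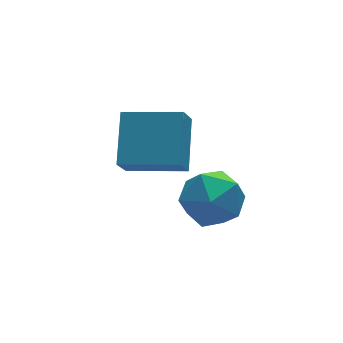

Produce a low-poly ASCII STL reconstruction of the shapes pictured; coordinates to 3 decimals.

solid 
facet normal -0.436 -0.422 0.795
outer loop
vertex -1.103 3.034 2.347
vertex -2.379 3.919 2.117
vertex -1.702 1.933 1.435
endloop
endfacet
facet normal 0.813 -0.564 0.147
outer loop
vertex -1.301 2.321 0.703
vertex -1.103 3.034 2.347
vertex -1.702 1.933 1.435
endloop
endfacet
facet normal -0.436 -0.422 0.795
outer loop
vertex -1.702 1.933 1.435
vertex -2.379 3.919 2.117
vertex -2.978 2.818 1.204
endloop
endfacet
facet normal -0.386 -0.710 -0.588
outer loop
vertex -2.978 2.818 1.204
vertex -1.301 2.321 0.703
vertex -1.702 1.933 1.435
endloop
endfacet
facet normal 0.387 0.710 0.588
outer loop
vertex -1.103 3.034 2.347
vertex -1.978 4.307 1.385
vertex -2.379 3.919 2.117
endloop
endfacet
facet normal 0.813 -0.564 0.147
outer loop
vertex -0.702 3.422 1.616
vertex -1.103 3.034 2.347
vertex -1.301 2.321 0.703
endloop
endfacet
facet normal 0.386 0.710 0.589
outer loop
vertex -0.702 3.422 1.616
vertex -1.978 4.307 1.385
vertex -1.103 3.034 2.347
endloop
endfacet
facet normal -0.813 0.564 -0.146
outer loop
vertex -2.379 3.919 2.117
vertex -1.978 4.307 1.385
vertex -2.978 2.818 1.204
endloop
endfacet
facet normal -0.386 -0.710 -0.589
outer loop
vertex -2.577 3.206 0.473
vertex -1.301 2.321 0.703
vertex -2.978 2.818 1.204
endloop
endfacet
facet normal -0.813 0.564 -0.147
outer loop
vertex -2.978 2.818 1.204
vertex -1.978 4.307 1.385
vertex -2.577 3.206 0.473
endloop
endfacet
facet normal 0.436 0.422 -0.795
outer loop
vertex -2.577 3.206 0.473
vertex -0.702 3.422 1.616
vertex -1.301 2.321 0.703
endloop
endfacet
facet normal 0.436 0.421 -0.795
outer loop
vertex -1.978 4.307 1.385
vertex -0.702 3.422 1.616
vertex -2.577 3.206 0.473
endloop
endfacet
facet normal 0.280 0.960 -0.029
outer loop
vertex -0.176 3.214 -1.479
vertex -0.844 3.428 -0.828
vertex 0.036 3.18 -0.546
endloop
endfacet
facet normal 0.831 0.530 -0.169
outer loop
vertex -0.176 3.214 -1.479
vertex 0.036 3.18 -0.546
vertex 0.353 2.495 -1.134
endloop
endfacet
facet normal 0.661 0.132 -0.738
outer loop
vertex -0.176 3.214 -1.479
vertex 0.353 2.495 -1.134
vertex -0.332 2.319 -1.779
endloop
endfacet
facet normal 0.005 0.317 -0.948
outer loop
vertex -0.176 3.214 -1.479
vertex -0.332 2.319 -1.779
vertex -1.071 2.895 -1.59
endloop
endfacet
facet normal -0.232 0.828 -0.510
outer loop
vertex -0.176 3.214 -1.479
vertex -1.071 2.895 -1.59
vertex -0.844 3.428 -0.828
endloop
endfacet
facet normal 0.917 0.092 0.388
outer loop
vertex 0.353 2.495 -1.134
vertex 0.036 3.18 -0.546
vertex 0.011 2.265 -0.27
endloop
endfacet
facet normal 0.025 0.788 0.615
outer loop
vertex 0.036 3.18 -0.546
vertex -0.844 3.428 -0.828
vertex -0.728 2.841 -0.081
endloop
endfacet
facet normal -0.801 0.576 -0.164
outer loop
vertex -0.844 3.428 -0.828
vertex -1.071 2.895 -1.59
vertex -1.413 2.665 -0.726
endloop
endfacet
facet normal -0.419 -0.252 -0.872
outer loop
vertex -1.071 2.895 -1.59
vertex -0.332 2.319 -1.779
vertex -1.096 1.98 -1.314
endloop
endfacet
facet normal 0.643 -0.551 -0.532
outer loop
vertex -0.332 2.319 -1.779
vertex 0.353 2.495 -1.134
vertex -0.216 1.732 -1.032
endloop
endfacet
facet normal -0.005 -0.317 0.948
outer loop
vertex -0.884 1.946 -0.381
vertex 0.011 2.265 -0.27
vertex -0.728 2.841 -0.081
endloop
endfacet
facet normal -0.661 -0.132 0.738
outer loop
vertex -0.884 1.946 -0.381
vertex -0.728 2.841 -0.081
vertex -1.413 2.665 -0.726
endloop
endfacet
facet normal -0.831 -0.530 0.169
outer loop
vertex -0.884 1.946 -0.381
vertex -1.413 2.665 -0.726
vertex -1.096 1.98 -1.314
endloop
endfacet
facet normal -0.280 -0.960 0.029
outer loop
vertex -0.884 1.946 -0.381
vertex -1.096 1.98 -1.314
vertex -0.216 1.732 -1.032
endloop
endfacet
facet normal 0.232 -0.828 0.510
outer loop
vertex -0.884 1.946 -0.381
vertex -0.216 1.732 -1.032
vertex 0.011 2.265 -0.27
endloop
endfacet
facet normal 0.419 0.252 0.872
outer loop
vertex -0.728 2.841 -0.081
vertex 0.011 2.265 -0.27
vertex 0.036 3.18 -0.546
endloop
endfacet
facet normal -0.643 0.551 0.532
outer loop
vertex -1.413 2.665 -0.726
vertex -0.728 2.841 -0.081
vertex -0.844 3.428 -0.828
endloop
endfacet
facet normal -0.917 -0.092 -0.388
outer loop
vertex -1.096 1.98 -1.314
vertex -1.413 2.665 -0.726
vertex -1.071 2.895 -1.59
endloop
endfacet
facet normal -0.025 -0.788 -0.615
outer loop
vertex -0.216 1.732 -1.032
vertex -1.096 1.98 -1.314
vertex -0.332 2.319 -1.779
endloop
endfacet
facet normal 0.801 -0.576 0.164
outer loop
vertex 0.011 2.265 -0.27
vertex -0.216 1.732 -1.032
vertex 0.353 2.495 -1.134
endloop
endfacet

endsolid


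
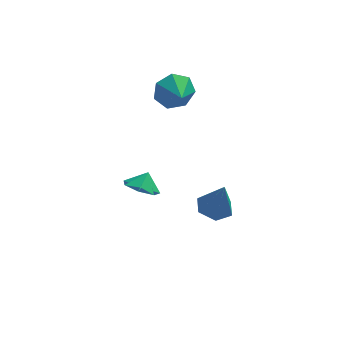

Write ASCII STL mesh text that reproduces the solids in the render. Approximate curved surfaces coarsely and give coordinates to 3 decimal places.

solid 
facet normal -0.352 -0.477 -0.805
outer loop
vertex -0.597 0.923 -4.21
vertex -1.548 1.029 -3.857
vertex -1.02 1.659 -4.461
endloop
endfacet
facet normal 0.832 0.532 0.156
outer loop
vertex -0.597 0.923 -4.21
vertex -1.02 1.659 -4.461
vertex -1.192 1.511 -3.043
endloop
endfacet
facet normal -0.352 -0.477 -0.805
outer loop
vertex -1.02 1.659 -4.461
vertex -1.548 1.029 -3.857
vertex -1.841 1.92 -4.257
endloop
endfacet
facet normal 0.331 0.934 0.138
outer loop
vertex -1.02 1.659 -4.461
vertex -1.841 1.92 -4.257
vertex -1.192 1.511 -3.043
endloop
endfacet
facet normal -0.353 -0.477 -0.805
outer loop
vertex -1.841 1.92 -4.257
vertex -1.548 1.029 -3.857
vertex -2.441 1.511 -3.751
endloop
endfacet
facet normal -0.240 0.874 0.423
outer loop
vertex -1.841 1.92 -4.257
vertex -2.441 1.511 -3.751
vertex -1.192 1.511 -3.043
endloop
endfacet
facet normal -0.353 -0.477 -0.805
outer loop
vertex -2.441 1.511 -3.751
vertex -1.548 1.029 -3.857
vertex -2.369 0.738 -3.325
endloop
endfacet
facet normal -0.452 0.398 0.798
outer loop
vertex -2.441 1.511 -3.751
vertex -2.369 0.738 -3.325
vertex -1.192 1.511 -3.043
endloop
endfacet
facet normal -0.352 -0.478 -0.805
outer loop
vertex -2.369 0.738 -3.325
vertex -1.548 1.029 -3.857
vertex -1.678 0.185 -3.299
endloop
endfacet
facet normal -0.146 -0.136 0.980
outer loop
vertex -2.369 0.738 -3.325
vertex -1.678 0.185 -3.299
vertex -1.192 1.511 -3.043
endloop
endfacet
facet normal -0.353 -0.478 -0.805
outer loop
vertex -1.678 0.185 -3.299
vertex -1.548 1.029 -3.857
vertex -0.89 0.267 -3.693
endloop
endfacet
facet normal 0.450 -0.325 0.832
outer loop
vertex -1.678 0.185 -3.299
vertex -0.89 0.267 -3.693
vertex -1.192 1.511 -3.043
endloop
endfacet
facet normal -0.352 -0.477 -0.805
outer loop
vertex -0.89 0.267 -3.693
vertex -1.548 1.029 -3.857
vertex -0.597 0.923 -4.21
endloop
endfacet
facet normal 0.885 -0.028 0.465
outer loop
vertex -0.89 0.267 -3.693
vertex -0.597 0.923 -4.21
vertex -1.192 1.511 -3.043
endloop
endfacet
facet normal -0.275 0.879 -0.390
outer loop
vertex 0.682 2.225 1.775
vertex 0.117 2.454 2.69
vertex 1.168 2.68 2.458
endloop
endfacet
facet normal 0.818 -0.527 -0.231
outer loop
vertex 0.682 2.225 1.775
vertex 1.168 2.68 2.458
vertex 0.483 1.286 3.21
endloop
endfacet
facet normal -0.275 0.879 -0.390
outer loop
vertex 1.168 2.68 2.458
vertex 0.117 2.454 2.69
vertex 0.863 2.966 3.317
endloop
endfacet
facet normal 0.892 -0.227 0.392
outer loop
vertex 1.168 2.68 2.458
vertex 0.863 2.966 3.317
vertex 0.483 1.286 3.21
endloop
endfacet
facet normal -0.275 0.879 -0.390
outer loop
vertex 0.863 2.966 3.317
vertex 0.117 2.454 2.69
vertex -0.004 2.866 3.703
endloop
endfacet
facet normal 0.417 -0.151 0.896
outer loop
vertex 0.863 2.966 3.317
vertex -0.004 2.866 3.703
vertex 0.483 1.286 3.21
endloop
endfacet
facet normal -0.275 0.879 -0.390
outer loop
vertex -0.004 2.866 3.703
vertex 0.117 2.454 2.69
vertex -0.78 2.456 3.327
endloop
endfacet
facet normal -0.248 -0.357 0.901
outer loop
vertex -0.004 2.866 3.703
vertex -0.78 2.456 3.327
vertex 0.483 1.286 3.21
endloop
endfacet
facet normal -0.275 0.879 -0.390
outer loop
vertex -0.78 2.456 3.327
vertex 0.117 2.454 2.69
vertex -0.88 2.045 2.472
endloop
endfacet
facet normal -0.602 -0.690 0.402
outer loop
vertex -0.78 2.456 3.327
vertex -0.88 2.045 2.472
vertex 0.483 1.286 3.21
endloop
endfacet
facet normal -0.275 0.879 -0.390
outer loop
vertex -0.88 2.045 2.472
vertex 0.117 2.454 2.69
vertex -0.23 1.942 1.781
endloop
endfacet
facet normal -0.379 -0.898 -0.223
outer loop
vertex -0.88 2.045 2.472
vertex -0.23 1.942 1.781
vertex 0.483 1.286 3.21
endloop
endfacet
facet normal -0.275 0.879 -0.390
outer loop
vertex -0.23 1.942 1.781
vertex 0.117 2.454 2.69
vertex 0.682 2.225 1.775
endloop
endfacet
facet normal 0.253 -0.825 -0.505
outer loop
vertex -0.23 1.942 1.781
vertex 0.682 2.225 1.775
vertex 0.483 1.286 3.21
endloop
endfacet
facet normal -0.242 0.095 -0.966
outer loop
vertex 2.816 -2.878 -0.972
vertex 2.037 -3.403 -0.828
vertex 1.999 -2.459 -0.726
endloop
endfacet
facet normal 0.510 0.776 0.371
outer loop
vertex 2.816 -2.878 -0.972
vertex 1.999 -2.459 -0.726
vertex 2.483 -3.577 0.948
endloop
endfacet
facet normal -0.243 0.095 -0.966
outer loop
vertex 1.999 -2.459 -0.726
vertex 2.037 -3.403 -0.828
vertex 1.221 -2.984 -0.582
endloop
endfacet
facet normal -0.375 0.717 0.587
outer loop
vertex 1.999 -2.459 -0.726
vertex 1.221 -2.984 -0.582
vertex 2.483 -3.577 0.948
endloop
endfacet
facet normal -0.242 0.095 -0.966
outer loop
vertex 1.221 -2.984 -0.582
vertex 2.037 -3.403 -0.828
vertex 1.258 -3.927 -0.684
endloop
endfacet
facet normal -0.786 -0.097 0.611
outer loop
vertex 1.221 -2.984 -0.582
vertex 1.258 -3.927 -0.684
vertex 2.483 -3.577 0.948
endloop
endfacet
facet normal -0.243 0.096 -0.965
outer loop
vertex 1.258 -3.927 -0.684
vertex 2.037 -3.403 -0.828
vertex 2.075 -4.346 -0.931
endloop
endfacet
facet normal -0.312 -0.854 0.417
outer loop
vertex 1.258 -3.927 -0.684
vertex 2.075 -4.346 -0.931
vertex 2.483 -3.577 0.948
endloop
endfacet
facet normal -0.242 0.096 -0.966
outer loop
vertex 2.075 -4.346 -0.931
vertex 2.037 -3.403 -0.828
vertex 2.853 -3.821 -1.074
endloop
endfacet
facet normal 0.573 -0.795 0.201
outer loop
vertex 2.075 -4.346 -0.931
vertex 2.853 -3.821 -1.074
vertex 2.483 -3.577 0.948
endloop
endfacet
facet normal -0.242 0.095 -0.966
outer loop
vertex 2.853 -3.821 -1.074
vertex 2.037 -3.403 -0.828
vertex 2.816 -2.878 -0.972
endloop
endfacet
facet normal 0.984 0.019 0.178
outer loop
vertex 2.853 -3.821 -1.074
vertex 2.816 -2.878 -0.972
vertex 2.483 -3.577 0.948
endloop
endfacet

endsolid


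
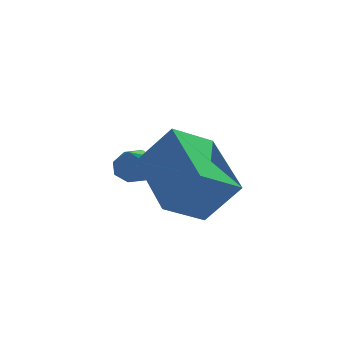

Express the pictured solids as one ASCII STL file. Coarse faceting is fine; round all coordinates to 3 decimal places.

solid 
facet normal -0.584 0.198 -0.787
outer loop
vertex -3.202 2.751 3.096
vertex -2.221 3.269 2.498
vertex -2.74 0.962 2.304
endloop
endfacet
facet normal -0.778 -0.411 0.475
outer loop
vertex -1.939 0.691 3.382
vertex -3.202 2.751 3.096
vertex -2.74 0.962 2.304
endloop
endfacet
facet normal -0.584 0.198 -0.787
outer loop
vertex -2.74 0.962 2.304
vertex -2.221 3.269 2.498
vertex -1.759 1.48 1.706
endloop
endfacet
facet normal 0.230 -0.890 -0.394
outer loop
vertex -1.759 1.48 1.706
vertex -1.939 0.691 3.382
vertex -2.74 0.962 2.304
endloop
endfacet
facet normal -0.230 0.890 0.394
outer loop
vertex -3.202 2.751 3.096
vertex -1.42 2.998 3.576
vertex -2.221 3.269 2.498
endloop
endfacet
facet normal -0.778 -0.411 0.475
outer loop
vertex -2.401 2.48 4.174
vertex -3.202 2.751 3.096
vertex -1.939 0.691 3.382
endloop
endfacet
facet normal -0.230 0.890 0.394
outer loop
vertex -2.401 2.48 4.174
vertex -1.42 2.998 3.576
vertex -3.202 2.751 3.096
endloop
endfacet
facet normal 0.778 0.411 -0.475
outer loop
vertex -2.221 3.269 2.498
vertex -1.42 2.998 3.576
vertex -1.759 1.48 1.706
endloop
endfacet
facet normal 0.230 -0.890 -0.394
outer loop
vertex -0.958 1.209 2.784
vertex -1.939 0.691 3.382
vertex -1.759 1.48 1.706
endloop
endfacet
facet normal 0.778 0.411 -0.475
outer loop
vertex -1.759 1.48 1.706
vertex -1.42 2.998 3.576
vertex -0.958 1.209 2.784
endloop
endfacet
facet normal 0.584 -0.198 0.787
outer loop
vertex -0.958 1.209 2.784
vertex -2.401 2.48 4.174
vertex -1.939 0.691 3.382
endloop
endfacet
facet normal 0.584 -0.198 0.787
outer loop
vertex -1.42 2.998 3.576
vertex -2.401 2.48 4.174
vertex -0.958 1.209 2.784
endloop
endfacet
facet normal 0.187 0.687 -0.702
outer loop
vertex -2.643 4.198 2.648
vertex -3.135 4.101 2.422
vertex -2.946 4.444 2.808
endloop
endfacet
facet normal 0.517 0.082 0.852
outer loop
vertex -2.643 4.198 2.648
vertex -2.946 4.444 2.808
vertex -3.325 3.399 3.138
endloop
endfacet
facet normal 0.185 0.688 -0.702
outer loop
vertex -2.946 4.444 2.808
vertex -3.135 4.101 2.422
vertex -3.359 4.488 2.742
endloop
endfacet
facet normal -0.114 0.336 0.935
outer loop
vertex -2.946 4.444 2.808
vertex -3.359 4.488 2.742
vertex -3.325 3.399 3.138
endloop
endfacet
facet normal 0.184 0.687 -0.702
outer loop
vertex -3.359 4.488 2.742
vertex -3.135 4.101 2.422
vertex -3.641 4.305 2.489
endloop
endfacet
facet normal -0.726 0.215 0.653
outer loop
vertex -3.359 4.488 2.742
vertex -3.641 4.305 2.489
vertex -3.325 3.399 3.138
endloop
endfacet
facet normal 0.185 0.689 -0.701
outer loop
vertex -3.641 4.305 2.489
vertex -3.135 4.101 2.422
vertex -3.627 4.003 2.196
endloop
endfacet
facet normal -0.962 -0.212 0.172
outer loop
vertex -3.641 4.305 2.489
vertex -3.627 4.003 2.196
vertex -3.325 3.399 3.138
endloop
endfacet
facet normal 0.186 0.687 -0.702
outer loop
vertex -3.627 4.003 2.196
vertex -3.135 4.101 2.422
vertex -3.325 3.758 2.036
endloop
endfacet
facet normal -0.683 -0.694 -0.226
outer loop
vertex -3.627 4.003 2.196
vertex -3.325 3.758 2.036
vertex -3.325 3.399 3.138
endloop
endfacet
facet normal 0.187 0.687 -0.702
outer loop
vertex -3.325 3.758 2.036
vertex -3.135 4.101 2.422
vertex -2.911 3.713 2.102
endloop
endfacet
facet normal -0.054 -0.949 -0.309
outer loop
vertex -3.325 3.758 2.036
vertex -2.911 3.713 2.102
vertex -3.325 3.399 3.138
endloop
endfacet
facet normal 0.185 0.687 -0.703
outer loop
vertex -2.911 3.713 2.102
vertex -3.135 4.101 2.422
vertex -2.629 3.896 2.355
endloop
endfacet
facet normal 0.561 -0.827 -0.027
outer loop
vertex -2.911 3.713 2.102
vertex -2.629 3.896 2.355
vertex -3.325 3.399 3.138
endloop
endfacet
facet normal 0.186 0.689 -0.701
outer loop
vertex -2.629 3.896 2.355
vertex -3.135 4.101 2.422
vertex -2.643 4.198 2.648
endloop
endfacet
facet normal 0.796 -0.402 0.452
outer loop
vertex -2.629 3.896 2.355
vertex -2.643 4.198 2.648
vertex -3.325 3.399 3.138
endloop
endfacet

endsolid


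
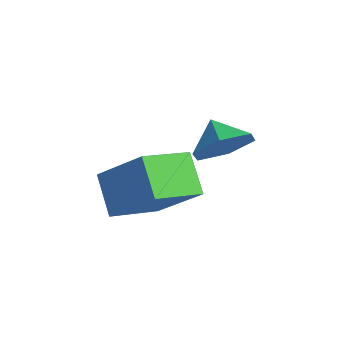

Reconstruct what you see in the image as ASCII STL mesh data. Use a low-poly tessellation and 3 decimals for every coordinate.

solid 
facet normal -0.688 -0.151 -0.710
outer loop
vertex 0.432 -2.853 -1.858
vertex -0.598 -2.239 -0.991
vertex 0.808 -1.22 -2.568
endloop
endfacet
facet normal 0.697 -0.415 -0.585
outer loop
vertex 2.258 -0.901 -1.069
vertex 0.432 -2.853 -1.858
vertex 0.808 -1.22 -2.568
endloop
endfacet
facet normal -0.687 -0.151 -0.710
outer loop
vertex 0.808 -1.22 -2.568
vertex -0.598 -2.239 -0.991
vertex -0.223 -0.606 -1.701
endloop
endfacet
facet normal 0.206 0.897 -0.390
outer loop
vertex -0.223 -0.606 -1.701
vertex 2.258 -0.901 -1.069
vertex 0.808 -1.22 -2.568
endloop
endfacet
facet normal -0.206 -0.897 0.390
outer loop
vertex 0.432 -2.853 -1.858
vertex 0.852 -1.92 0.508
vertex -0.598 -2.239 -0.991
endloop
endfacet
facet normal 0.696 -0.415 -0.586
outer loop
vertex 1.883 -2.534 -0.359
vertex 0.432 -2.853 -1.858
vertex 2.258 -0.901 -1.069
endloop
endfacet
facet normal -0.206 -0.897 0.390
outer loop
vertex 1.883 -2.534 -0.359
vertex 0.852 -1.92 0.508
vertex 0.432 -2.853 -1.858
endloop
endfacet
facet normal -0.697 0.415 0.586
outer loop
vertex -0.598 -2.239 -0.991
vertex 0.852 -1.92 0.508
vertex -0.223 -0.606 -1.701
endloop
endfacet
facet normal 0.206 0.897 -0.390
outer loop
vertex 1.228 -0.287 -0.202
vertex 2.258 -0.901 -1.069
vertex -0.223 -0.606 -1.701
endloop
endfacet
facet normal -0.696 0.415 0.586
outer loop
vertex -0.223 -0.606 -1.701
vertex 0.852 -1.92 0.508
vertex 1.228 -0.287 -0.202
endloop
endfacet
facet normal 0.688 0.151 0.710
outer loop
vertex 1.228 -0.287 -0.202
vertex 1.883 -2.534 -0.359
vertex 2.258 -0.901 -1.069
endloop
endfacet
facet normal 0.687 0.151 0.711
outer loop
vertex 0.852 -1.92 0.508
vertex 1.883 -2.534 -0.359
vertex 1.228 -0.287 -0.202
endloop
endfacet
facet normal 0.789 -0.366 -0.494
outer loop
vertex 2.085 1.427 -0.013
vertex 1.436 1.003 -0.736
vertex 1.808 1.986 -0.87
endloop
endfacet
facet normal -0.088 0.821 0.564
outer loop
vertex 2.085 1.427 -0.013
vertex 1.808 1.986 -0.87
vertex 0.584 1.397 -0.204
endloop
endfacet
facet normal 0.789 -0.366 -0.493
outer loop
vertex 1.808 1.986 -0.87
vertex 1.436 1.003 -0.736
vertex 1.16 1.562 -1.593
endloop
endfacet
facet normal -0.472 0.877 -0.091
outer loop
vertex 1.808 1.986 -0.87
vertex 1.16 1.562 -1.593
vertex 0.584 1.397 -0.204
endloop
endfacet
facet normal 0.790 -0.366 -0.493
outer loop
vertex 1.16 1.562 -1.593
vertex 1.436 1.003 -0.736
vertex 0.788 0.579 -1.46
endloop
endfacet
facet normal -0.895 0.293 -0.336
outer loop
vertex 1.16 1.562 -1.593
vertex 0.788 0.579 -1.46
vertex 0.584 1.397 -0.204
endloop
endfacet
facet normal 0.790 -0.365 -0.493
outer loop
vertex 0.788 0.579 -1.46
vertex 1.436 1.003 -0.736
vertex 1.064 0.019 -0.603
endloop
endfacet
facet normal -0.935 -0.347 0.074
outer loop
vertex 0.788 0.579 -1.46
vertex 1.064 0.019 -0.603
vertex 0.584 1.397 -0.204
endloop
endfacet
facet normal 0.789 -0.365 -0.494
outer loop
vertex 1.064 0.019 -0.603
vertex 1.436 1.003 -0.736
vertex 1.713 0.443 0.12
endloop
endfacet
facet normal -0.551 -0.403 0.731
outer loop
vertex 1.064 0.019 -0.603
vertex 1.713 0.443 0.12
vertex 0.584 1.397 -0.204
endloop
endfacet
facet normal 0.789 -0.365 -0.494
outer loop
vertex 1.713 0.443 0.12
vertex 1.436 1.003 -0.736
vertex 2.085 1.427 -0.013
endloop
endfacet
facet normal -0.128 0.180 0.975
outer loop
vertex 1.713 0.443 0.12
vertex 2.085 1.427 -0.013
vertex 0.584 1.397 -0.204
endloop
endfacet

endsolid


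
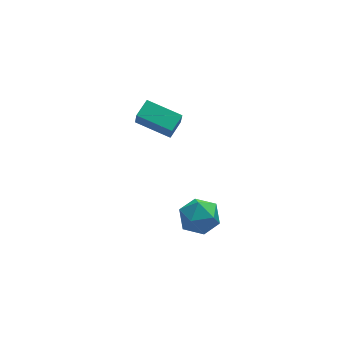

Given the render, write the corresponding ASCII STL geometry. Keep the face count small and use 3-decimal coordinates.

solid 
facet normal -0.900 0.354 -0.256
outer loop
vertex -1.511 -1.141 -3.45
vertex -1.913 -2.084 -3.341
vertex -1.888 -1.439 -2.538
endloop
endfacet
facet normal -0.512 0.856 0.068
outer loop
vertex -1.511 -1.141 -3.45
vertex -1.888 -1.439 -2.538
vertex -1.006 -0.908 -2.583
endloop
endfacet
facet normal 0.089 0.948 -0.307
outer loop
vertex -1.511 -1.141 -3.45
vertex -1.006 -0.908 -2.583
vertex -0.485 -1.226 -3.414
endloop
endfacet
facet normal 0.072 0.500 -0.863
outer loop
vertex -1.511 -1.141 -3.45
vertex -0.485 -1.226 -3.414
vertex -1.045 -1.953 -3.882
endloop
endfacet
facet normal -0.539 0.133 -0.832
outer loop
vertex -1.511 -1.141 -3.45
vertex -1.045 -1.953 -3.882
vertex -1.913 -2.084 -3.341
endloop
endfacet
facet normal -0.333 0.614 0.715
outer loop
vertex -1.006 -0.908 -2.583
vertex -1.888 -1.439 -2.538
vertex -1.095 -1.707 -1.938
endloop
endfacet
facet normal -0.961 -0.200 0.190
outer loop
vertex -1.888 -1.439 -2.538
vertex -1.913 -2.084 -3.341
vertex -1.655 -2.434 -2.406
endloop
endfacet
facet normal -0.378 -0.556 -0.741
outer loop
vertex -1.913 -2.084 -3.341
vertex -1.045 -1.953 -3.882
vertex -1.134 -2.752 -3.237
endloop
endfacet
facet normal 0.611 0.038 -0.791
outer loop
vertex -1.045 -1.953 -3.882
vertex -0.485 -1.226 -3.414
vertex -0.252 -2.221 -3.282
endloop
endfacet
facet normal 0.639 0.762 0.109
outer loop
vertex -0.485 -1.226 -3.414
vertex -1.006 -0.908 -2.583
vertex -0.227 -1.576 -2.479
endloop
endfacet
facet normal -0.072 -0.500 0.863
outer loop
vertex -0.629 -2.519 -2.37
vertex -1.095 -1.707 -1.938
vertex -1.655 -2.434 -2.406
endloop
endfacet
facet normal -0.089 -0.948 0.307
outer loop
vertex -0.629 -2.519 -2.37
vertex -1.655 -2.434 -2.406
vertex -1.134 -2.752 -3.237
endloop
endfacet
facet normal 0.512 -0.856 -0.068
outer loop
vertex -0.629 -2.519 -2.37
vertex -1.134 -2.752 -3.237
vertex -0.252 -2.221 -3.282
endloop
endfacet
facet normal 0.900 -0.354 0.256
outer loop
vertex -0.629 -2.519 -2.37
vertex -0.252 -2.221 -3.282
vertex -0.227 -1.576 -2.479
endloop
endfacet
facet normal 0.539 -0.133 0.832
outer loop
vertex -0.629 -2.519 -2.37
vertex -0.227 -1.576 -2.479
vertex -1.095 -1.707 -1.938
endloop
endfacet
facet normal -0.611 -0.038 0.791
outer loop
vertex -1.655 -2.434 -2.406
vertex -1.095 -1.707 -1.938
vertex -1.888 -1.439 -2.538
endloop
endfacet
facet normal -0.639 -0.762 -0.109
outer loop
vertex -1.134 -2.752 -3.237
vertex -1.655 -2.434 -2.406
vertex -1.913 -2.084 -3.341
endloop
endfacet
facet normal 0.333 -0.614 -0.715
outer loop
vertex -0.252 -2.221 -3.282
vertex -1.134 -2.752 -3.237
vertex -1.045 -1.953 -3.882
endloop
endfacet
facet normal 0.961 0.200 -0.190
outer loop
vertex -0.227 -1.576 -2.479
vertex -0.252 -2.221 -3.282
vertex -0.485 -1.226 -3.414
endloop
endfacet
facet normal 0.378 0.556 0.741
outer loop
vertex -1.095 -1.707 -1.938
vertex -0.227 -1.576 -2.479
vertex -1.006 -0.908 -2.583
endloop
endfacet
facet normal -0.740 0.633 0.227
outer loop
vertex -2.426 3.781 -0.614
vertex -1.733 4.489 -0.33
vertex -2.408 4.117 -1.492
endloop
endfacet
facet normal -0.673 -0.686 -0.276
outer loop
vertex -1.047 2.951 -1.91
vertex -2.426 3.781 -0.614
vertex -2.408 4.117 -1.492
endloop
endfacet
facet normal -0.740 0.633 0.227
outer loop
vertex -2.408 4.117 -1.492
vertex -1.733 4.489 -0.33
vertex -1.716 4.824 -1.208
endloop
endfacet
facet normal 0.019 0.357 -0.934
outer loop
vertex -1.716 4.824 -1.208
vertex -1.047 2.951 -1.91
vertex -2.408 4.117 -1.492
endloop
endfacet
facet normal -0.019 -0.357 0.934
outer loop
vertex -2.426 3.781 -0.614
vertex -0.372 3.323 -0.748
vertex -1.733 4.489 -0.33
endloop
endfacet
facet normal -0.672 -0.687 -0.275
outer loop
vertex -1.064 2.616 -1.032
vertex -2.426 3.781 -0.614
vertex -1.047 2.951 -1.91
endloop
endfacet
facet normal -0.019 -0.357 0.934
outer loop
vertex -1.064 2.616 -1.032
vertex -0.372 3.323 -0.748
vertex -2.426 3.781 -0.614
endloop
endfacet
facet normal 0.673 0.687 0.275
outer loop
vertex -1.733 4.489 -0.33
vertex -0.372 3.323 -0.748
vertex -1.716 4.824 -1.208
endloop
endfacet
facet normal 0.018 0.357 -0.934
outer loop
vertex -0.354 3.659 -1.626
vertex -1.047 2.951 -1.91
vertex -1.716 4.824 -1.208
endloop
endfacet
facet normal 0.672 0.687 0.277
outer loop
vertex -1.716 4.824 -1.208
vertex -0.372 3.323 -0.748
vertex -0.354 3.659 -1.626
endloop
endfacet
facet normal 0.740 -0.633 -0.227
outer loop
vertex -0.354 3.659 -1.626
vertex -1.064 2.616 -1.032
vertex -1.047 2.951 -1.91
endloop
endfacet
facet normal 0.740 -0.633 -0.227
outer loop
vertex -0.372 3.323 -0.748
vertex -1.064 2.616 -1.032
vertex -0.354 3.659 -1.626
endloop
endfacet

endsolid


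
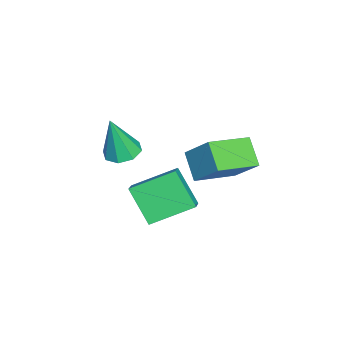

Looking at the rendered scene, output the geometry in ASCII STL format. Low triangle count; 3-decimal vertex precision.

solid 
facet normal -0.678 -0.380 0.629
outer loop
vertex 1.342 1.844 1.309
vertex -0.009 3.323 0.747
vertex 0.725 0.785 0.004
endloop
endfacet
facet normal 0.649 -0.711 0.270
outer loop
vertex 1.709 1.337 -0.907
vertex 1.342 1.844 1.309
vertex 0.725 0.785 0.004
endloop
endfacet
facet normal -0.678 -0.380 0.629
outer loop
vertex 0.725 0.785 0.004
vertex -0.009 3.323 0.747
vertex -0.625 2.264 -0.558
endloop
endfacet
facet normal -0.344 -0.591 -0.730
outer loop
vertex -0.625 2.264 -0.558
vertex 1.709 1.337 -0.907
vertex 0.725 0.785 0.004
endloop
endfacet
facet normal 0.344 0.591 0.730
outer loop
vertex 1.342 1.844 1.309
vertex 0.975 3.875 -0.164
vertex -0.009 3.323 0.747
endloop
endfacet
facet normal 0.650 -0.711 0.270
outer loop
vertex 2.325 2.396 0.398
vertex 1.342 1.844 1.309
vertex 1.709 1.337 -0.907
endloop
endfacet
facet normal 0.344 0.591 0.729
outer loop
vertex 2.325 2.396 0.398
vertex 0.975 3.875 -0.164
vertex 1.342 1.844 1.309
endloop
endfacet
facet normal -0.649 0.711 -0.270
outer loop
vertex -0.009 3.323 0.747
vertex 0.975 3.875 -0.164
vertex -0.625 2.264 -0.558
endloop
endfacet
facet normal -0.344 -0.591 -0.729
outer loop
vertex 0.358 2.816 -1.469
vertex 1.709 1.337 -0.907
vertex -0.625 2.264 -0.558
endloop
endfacet
facet normal -0.649 0.711 -0.270
outer loop
vertex -0.625 2.264 -0.558
vertex 0.975 3.875 -0.164
vertex 0.358 2.816 -1.469
endloop
endfacet
facet normal 0.678 0.380 -0.629
outer loop
vertex 0.358 2.816 -1.469
vertex 2.325 2.396 0.398
vertex 1.709 1.337 -0.907
endloop
endfacet
facet normal 0.678 0.380 -0.629
outer loop
vertex 0.975 3.875 -0.164
vertex 2.325 2.396 0.398
vertex 0.358 2.816 -1.469
endloop
endfacet
facet normal -0.118 0.211 -0.970
outer loop
vertex -0.221 -2.726 -1.735
vertex -0.799 -2.121 -1.533
vertex 0.054 -2.135 -1.64
endloop
endfacet
facet normal 0.887 -0.437 0.151
outer loop
vertex -0.221 -2.726 -1.735
vertex 0.054 -2.135 -1.64
vertex -0.541 -2.579 0.573
endloop
endfacet
facet normal -0.118 0.210 -0.970
outer loop
vertex 0.054 -2.135 -1.64
vertex -0.799 -2.121 -1.533
vertex -0.17 -1.537 -1.483
endloop
endfacet
facet normal 0.917 0.265 0.300
outer loop
vertex 0.054 -2.135 -1.64
vertex -0.17 -1.537 -1.483
vertex -0.541 -2.579 0.573
endloop
endfacet
facet normal -0.119 0.211 -0.970
outer loop
vertex -0.17 -1.537 -1.483
vertex -0.799 -2.121 -1.533
vertex -0.762 -1.281 -1.355
endloop
endfacet
facet normal 0.434 0.770 0.468
outer loop
vertex -0.17 -1.537 -1.483
vertex -0.762 -1.281 -1.355
vertex -0.541 -2.579 0.573
endloop
endfacet
facet normal -0.119 0.211 -0.970
outer loop
vertex -0.762 -1.281 -1.355
vertex -0.799 -2.121 -1.533
vertex -1.376 -1.517 -1.331
endloop
endfacet
facet normal -0.279 0.782 0.558
outer loop
vertex -0.762 -1.281 -1.355
vertex -1.376 -1.517 -1.331
vertex -0.541 -2.579 0.573
endloop
endfacet
facet normal -0.119 0.210 -0.970
outer loop
vertex -1.376 -1.517 -1.331
vertex -0.799 -2.121 -1.533
vertex -1.652 -2.107 -1.425
endloop
endfacet
facet normal -0.804 0.294 0.517
outer loop
vertex -1.376 -1.517 -1.331
vertex -1.652 -2.107 -1.425
vertex -0.541 -2.579 0.573
endloop
endfacet
facet normal -0.119 0.211 -0.970
outer loop
vertex -1.652 -2.107 -1.425
vertex -0.799 -2.121 -1.533
vertex -1.428 -2.706 -1.583
endloop
endfacet
facet normal -0.835 -0.409 0.368
outer loop
vertex -1.652 -2.107 -1.425
vertex -1.428 -2.706 -1.583
vertex -0.541 -2.579 0.573
endloop
endfacet
facet normal -0.119 0.210 -0.970
outer loop
vertex -1.428 -2.706 -1.583
vertex -0.799 -2.121 -1.533
vertex -0.835 -2.962 -1.711
endloop
endfacet
facet normal -0.352 -0.915 0.199
outer loop
vertex -1.428 -2.706 -1.583
vertex -0.835 -2.962 -1.711
vertex -0.541 -2.579 0.573
endloop
endfacet
facet normal -0.119 0.210 -0.970
outer loop
vertex -0.835 -2.962 -1.711
vertex -0.799 -2.121 -1.533
vertex -0.221 -2.726 -1.735
endloop
endfacet
facet normal 0.360 -0.926 0.109
outer loop
vertex -0.835 -2.962 -1.711
vertex -0.221 -2.726 -1.735
vertex -0.541 -2.579 0.573
endloop
endfacet
facet normal -0.860 -0.053 -0.507
outer loop
vertex 1.797 -1.226 -1.506
vertex 1.173 0.581 -0.635
vertex 2.593 -0.252 -2.957
endloop
endfacet
facet normal 0.297 -0.860 -0.414
outer loop
vertex 3.427 -0.201 -2.465
vertex 1.797 -1.226 -1.506
vertex 2.593 -0.252 -2.957
endloop
endfacet
facet normal -0.860 -0.053 -0.507
outer loop
vertex 2.593 -0.252 -2.957
vertex 1.173 0.581 -0.635
vertex 1.969 1.555 -2.086
endloop
endfacet
facet normal 0.415 0.507 -0.755
outer loop
vertex 1.969 1.555 -2.086
vertex 3.427 -0.201 -2.465
vertex 2.593 -0.252 -2.957
endloop
endfacet
facet normal -0.415 -0.507 0.755
outer loop
vertex 1.797 -1.226 -1.506
vertex 2.007 0.632 -0.143
vertex 1.173 0.581 -0.635
endloop
endfacet
facet normal 0.297 -0.860 -0.414
outer loop
vertex 2.631 -1.175 -1.014
vertex 1.797 -1.226 -1.506
vertex 3.427 -0.201 -2.465
endloop
endfacet
facet normal -0.415 -0.507 0.755
outer loop
vertex 2.631 -1.175 -1.014
vertex 2.007 0.632 -0.143
vertex 1.797 -1.226 -1.506
endloop
endfacet
facet normal -0.297 0.860 0.414
outer loop
vertex 1.173 0.581 -0.635
vertex 2.007 0.632 -0.143
vertex 1.969 1.555 -2.086
endloop
endfacet
facet normal 0.415 0.507 -0.755
outer loop
vertex 2.803 1.606 -1.594
vertex 3.427 -0.201 -2.465
vertex 1.969 1.555 -2.086
endloop
endfacet
facet normal -0.297 0.860 0.414
outer loop
vertex 1.969 1.555 -2.086
vertex 2.007 0.632 -0.143
vertex 2.803 1.606 -1.594
endloop
endfacet
facet normal 0.860 0.053 0.507
outer loop
vertex 2.803 1.606 -1.594
vertex 2.631 -1.175 -1.014
vertex 3.427 -0.201 -2.465
endloop
endfacet
facet normal 0.860 0.053 0.507
outer loop
vertex 2.007 0.632 -0.143
vertex 2.631 -1.175 -1.014
vertex 2.803 1.606 -1.594
endloop
endfacet

endsolid
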